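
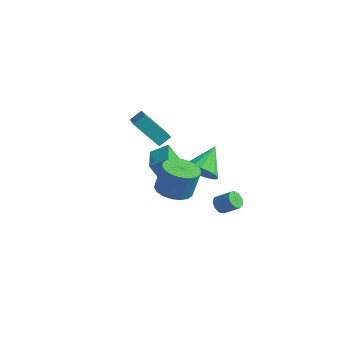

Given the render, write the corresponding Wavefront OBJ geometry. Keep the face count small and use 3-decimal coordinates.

v 1.742 -1.412 0.032
v 2.308 -2.244 0.11
v 2.564 -1.921 1.687
v 1.998 -1.088 1.608
v 2.608 -1.93 -0.003
v 2.864 -1.607 1.574
v 2.737 -1.513 -0.11
v 2.993 -1.189 1.467
v 2.668 -1.075 -0.188
v 2.925 -0.752 1.389
v 2.417 -0.705 -0.223
v 2.673 -0.381 1.354
v 2.031 -0.474 -0.208
v 2.288 -0.151 1.369
v 1.588 -0.429 -0.145
v 1.845 -0.106 1.432
v 1.176 -0.579 -0.047
v 1.432 -0.256 1.53
v 0.876 -0.893 0.066
v 1.132 -0.57 1.643
v 0.747 -1.311 0.173
v 1.003 -0.987 1.75
v 0.815 -1.748 0.251
v 1.072 -1.425 1.828
v 1.067 -2.119 0.286
v 1.323 -1.795 1.863
v 1.452 -2.349 0.271
v 1.709 -2.026 1.848
v 1.895 -2.394 0.208
v 2.152 -2.071 1.785
v 1.364 1.253 -0.377
v 2.101 0.962 0.217
v 1.136 2.747 0.637
v 2.31 1.202 -0.088
v 2.332 1.451 -0.45
v 2.162 1.661 -0.798
v 1.834 1.791 -1.063
v 1.413 1.813 -1.192
v 0.983 1.725 -1.159
v 0.628 1.544 -0.971
v 0.419 1.305 -0.666
v 0.397 1.055 -0.304
v 0.567 0.845 0.044
v 0.895 0.716 0.309
v 1.315 0.693 0.438
v 1.746 0.781 0.405
v 1.348 2.96 -4.086
v 1.732 2.821 -4.498
v 2.556 3.101 -3.826
v 2.172 3.24 -3.414
v 1.629 3.202 -4.532
v 2.453 3.483 -3.859
v 1.395 3.471 -4.357
v 2.219 3.751 -3.684
v 1.139 3.5 -4.055
v 1.963 3.78 -3.383
v 0.981 3.276 -3.768
v 1.805 3.557 -3.096
v 0.994 2.905 -3.63
v 1.818 3.185 -2.957
v 1.173 2.559 -3.705
v 1.997 2.839 -3.033
v 1.434 2.401 -3.959
v 2.258 2.681 -3.286
v 1.655 2.504 -4.272
v 2.479 2.784 -3.599
v -0.803 0.247 1.598
v -2.099 -0.221 2.935
v -0.543 0.857 2.064
v -1.84 0.389 3.4
v 0.28 -0.749 2.3
v -1.017 -1.217 3.636
v 0.539 -0.139 2.765
v -0.757 -0.607 4.102
v -0.8 0.884 -2.194
v -1.473 0.544 -0.897
v -1.928 2.296 -2.41
v -2.601 1.956 -1.113
v -0.079 1.544 -1.647
v -0.752 1.204 -0.35
v -1.207 2.956 -1.863
v -1.88 2.616 -0.566
f 2 1 5
f 2 5 3
f 3 5 6
f 3 6 4
f 5 1 7
f 5 7 6
f 6 7 8
f 6 8 4
f 7 1 9
f 7 9 8
f 8 9 10
f 8 10 4
f 9 1 11
f 9 11 10
f 10 11 12
f 10 12 4
f 11 1 13
f 11 13 12
f 12 13 14
f 12 14 4
f 13 1 15
f 13 15 14
f 14 15 16
f 14 16 4
f 15 1 17
f 15 17 16
f 16 17 18
f 16 18 4
f 17 1 19
f 17 19 18
f 18 19 20
f 18 20 4
f 19 1 21
f 19 21 20
f 20 21 22
f 20 22 4
f 21 1 23
f 21 23 22
f 22 23 24
f 22 24 4
f 23 1 25
f 23 25 24
f 24 25 26
f 24 26 4
f 25 1 27
f 25 27 26
f 26 27 28
f 26 28 4
f 27 1 29
f 27 29 28
f 28 29 30
f 28 30 4
f 29 1 2
f 29 2 30
f 30 2 3
f 30 3 4
f 32 31 34
f 32 34 33
f 34 31 35
f 34 35 33
f 35 31 36
f 35 36 33
f 36 31 37
f 36 37 33
f 37 31 38
f 37 38 33
f 38 31 39
f 38 39 33
f 39 31 40
f 39 40 33
f 40 31 41
f 40 41 33
f 41 31 42
f 41 42 33
f 42 31 43
f 42 43 33
f 43 31 44
f 43 44 33
f 44 31 45
f 44 45 33
f 45 31 46
f 45 46 33
f 46 31 32
f 46 32 33
f 48 47 51
f 48 51 49
f 49 51 52
f 49 52 50
f 51 47 53
f 51 53 52
f 52 53 54
f 52 54 50
f 53 47 55
f 53 55 54
f 54 55 56
f 54 56 50
f 55 47 57
f 55 57 56
f 56 57 58
f 56 58 50
f 57 47 59
f 57 59 58
f 58 59 60
f 58 60 50
f 59 47 61
f 59 61 60
f 60 61 62
f 60 62 50
f 61 47 63
f 61 63 62
f 62 63 64
f 62 64 50
f 63 47 65
f 63 65 64
f 64 65 66
f 64 66 50
f 65 47 48
f 65 48 66
f 66 48 49
f 66 49 50
f 68 70 67
f 71 68 67
f 67 70 69
f 69 71 67
f 68 74 70
f 72 68 71
f 72 74 68
f 70 74 69
f 73 71 69
f 69 74 73
f 73 72 71
f 74 72 73
f 76 78 75
f 79 76 75
f 75 78 77
f 77 79 75
f 76 82 78
f 80 76 79
f 80 82 76
f 78 82 77
f 81 79 77
f 77 82 81
f 81 80 79
f 82 80 81



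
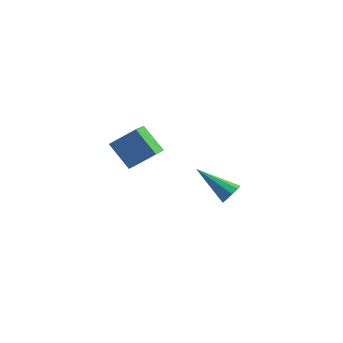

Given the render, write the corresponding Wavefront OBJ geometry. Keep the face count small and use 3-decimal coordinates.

v -3.551 1.603 -2.034
v -4.722 1.948 -0.924
v -3.846 3.038 -2.792
v -5.018 3.383 -1.682
v -2.522 2.277 -1.158
v -3.694 2.622 -0.048
v -2.818 3.712 -1.916
v -3.989 4.057 -0.806
v 2.175 0.029 -0.866
v 2.442 0.371 -0.467
v 0.465 0.111 0.206
v 2.273 0.599 -0.753
v 2.059 0.561 -1.093
v 1.898 0.273 -1.326
v 1.867 -0.129 -1.344
v 1.98 -0.457 -1.139
v 2.185 -0.558 -0.806
v 2.384 -0.385 -0.501
v 2.486 -0.018 -0.367
f 2 4 1
f 5 2 1
f 1 4 3
f 3 5 1
f 2 8 4
f 6 2 5
f 6 8 2
f 4 8 3
f 7 5 3
f 3 8 7
f 7 6 5
f 8 6 7
f 10 9 12
f 10 12 11
f 12 9 13
f 12 13 11
f 13 9 14
f 13 14 11
f 14 9 15
f 14 15 11
f 15 9 16
f 15 16 11
f 16 9 17
f 16 17 11
f 17 9 18
f 17 18 11
f 18 9 19
f 18 19 11
f 19 9 10
f 19 10 11



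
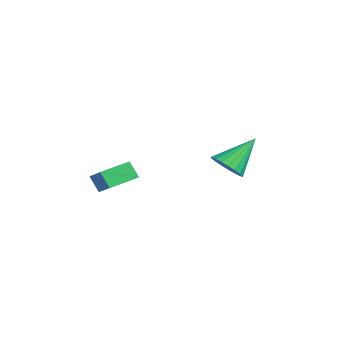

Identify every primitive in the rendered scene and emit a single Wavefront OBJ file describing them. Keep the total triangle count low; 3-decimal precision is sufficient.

v -2.641 1.34 -1.898
v -1.845 1.136 -1.484
v -3.019 2.82 -0.442
v -1.739 1.407 -1.732
v -1.788 1.666 -2.008
v -1.985 1.87 -2.266
v -2.295 1.981 -2.46
v -2.665 1.982 -2.557
v -3.031 1.871 -2.539
v -3.33 1.669 -2.411
v -3.509 1.41 -2.194
v -3.538 1.139 -1.926
v -3.412 0.902 -1.653
v -3.153 0.742 -1.422
v -2.805 0.684 -1.274
v -2.429 0.74 -1.233
v -2.089 0.9 -1.307
v -3.944 -4.662 -2.266
v -2.587 -4.52 -1.45
v -4.291 -3.24 -1.937
v -2.933 -3.098 -1.121
v -3.487 -4.362 -3.079
v -2.129 -4.22 -2.263
v -3.833 -2.94 -2.75
v -2.476 -2.798 -1.934
f 2 1 4
f 2 4 3
f 4 1 5
f 4 5 3
f 5 1 6
f 5 6 3
f 6 1 7
f 6 7 3
f 7 1 8
f 7 8 3
f 8 1 9
f 8 9 3
f 9 1 10
f 9 10 3
f 10 1 11
f 10 11 3
f 11 1 12
f 11 12 3
f 12 1 13
f 12 13 3
f 13 1 14
f 13 14 3
f 14 1 15
f 14 15 3
f 15 1 16
f 15 16 3
f 16 1 17
f 16 17 3
f 17 1 2
f 17 2 3
f 19 21 18
f 22 19 18
f 18 21 20
f 20 22 18
f 19 25 21
f 23 19 22
f 23 25 19
f 21 25 20
f 24 22 20
f 20 25 24
f 24 23 22
f 25 23 24



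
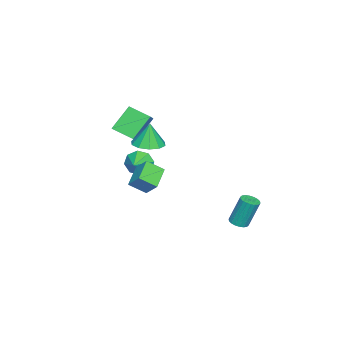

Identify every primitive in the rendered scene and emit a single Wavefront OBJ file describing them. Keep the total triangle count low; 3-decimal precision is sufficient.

v 0.644 2.77 -3.879
v 0.964 2.347 -3.7
v 0.756 2.907 -2.002
v 0.436 3.33 -2.181
v 1.13 2.529 -3.74
v 0.922 3.089 -2.042
v 1.199 2.758 -3.807
v 0.991 3.319 -2.109
v 1.159 2.99 -3.889
v 0.951 3.551 -2.191
v 1.016 3.179 -3.968
v 0.808 3.739 -2.27
v 0.8 3.286 -4.03
v 0.592 3.846 -2.332
v 0.553 3.291 -4.062
v 0.345 3.851 -2.364
v 0.324 3.193 -4.058
v 0.116 3.753 -2.36
v 0.158 3.011 -4.018
v -0.05 3.571 -2.32
v 0.089 2.781 -3.951
v -0.119 3.342 -2.253
v 0.129 2.549 -3.869
v -0.079 3.11 -2.171
v 0.272 2.361 -3.79
v 0.064 2.921 -2.092
v 0.488 2.254 -3.728
v 0.28 2.814 -2.03
v 0.735 2.249 -3.696
v 0.527 2.809 -1.998
v 3.237 -1.272 2.547
v 3.843 -1.934 2.618
v 3.143 -1.208 3.953
v 4.117 -1.45 2.614
v 4.054 -0.898 2.585
v 3.68 -0.489 2.541
v 3.136 -0.379 2.499
v 2.631 -0.611 2.476
v 2.357 -1.095 2.48
v 2.419 -1.647 2.51
v 2.794 -2.056 2.554
v 3.338 -2.165 2.595
v -2.057 -3.109 1.579
v -2.031 -4.32 2.152
v -0.361 -2.595 2.591
v -0.336 -3.806 3.164
v -1.084 -3.714 0.256
v -1.059 -4.925 0.829
v 0.611 -3.2 1.268
v 0.637 -4.411 1.841
v 2.876 -1.121 0.024
v 3.243 -1.964 0.663
v 3.2 -0.399 0.788
v 3.567 -1.242 1.428
v 4.133 -1.038 -0.588
v 4.5 -1.881 0.052
v 4.457 -0.316 0.177
v 4.824 -1.159 0.816
v -2.133 -3.99 -2.078
v -1.845 -4.436 -2.754
v -0.987 -3.85 -1.682
v -1.882 -3.79 -2.875
v -2.066 -3.261 -2.529
v -2.289 -3.16 -1.918
v -2.421 -3.545 -1.401
v -2.384 -4.19 -1.28
v -2.199 -4.719 -1.626
v -1.976 -4.821 -2.237
f 2 1 5
f 2 5 3
f 3 5 6
f 3 6 4
f 5 1 7
f 5 7 6
f 6 7 8
f 6 8 4
f 7 1 9
f 7 9 8
f 8 9 10
f 8 10 4
f 9 1 11
f 9 11 10
f 10 11 12
f 10 12 4
f 11 1 13
f 11 13 12
f 12 13 14
f 12 14 4
f 13 1 15
f 13 15 14
f 14 15 16
f 14 16 4
f 15 1 17
f 15 17 16
f 16 17 18
f 16 18 4
f 17 1 19
f 17 19 18
f 18 19 20
f 18 20 4
f 19 1 21
f 19 21 20
f 20 21 22
f 20 22 4
f 21 1 23
f 21 23 22
f 22 23 24
f 22 24 4
f 23 1 25
f 23 25 24
f 24 25 26
f 24 26 4
f 25 1 27
f 25 27 26
f 26 27 28
f 26 28 4
f 27 1 29
f 27 29 28
f 28 29 30
f 28 30 4
f 29 1 2
f 29 2 30
f 30 2 3
f 30 3 4
f 32 31 34
f 32 34 33
f 34 31 35
f 34 35 33
f 35 31 36
f 35 36 33
f 36 31 37
f 36 37 33
f 37 31 38
f 37 38 33
f 38 31 39
f 38 39 33
f 39 31 40
f 39 40 33
f 40 31 41
f 40 41 33
f 41 31 42
f 41 42 33
f 42 31 32
f 42 32 33
f 44 46 43
f 47 44 43
f 43 46 45
f 45 47 43
f 44 50 46
f 48 44 47
f 48 50 44
f 46 50 45
f 49 47 45
f 45 50 49
f 49 48 47
f 50 48 49
f 52 54 51
f 55 52 51
f 51 54 53
f 53 55 51
f 52 58 54
f 56 52 55
f 56 58 52
f 54 58 53
f 57 55 53
f 53 58 57
f 57 56 55
f 58 56 57
f 60 59 62
f 60 62 61
f 62 59 63
f 62 63 61
f 63 59 64
f 63 64 61
f 64 59 65
f 64 65 61
f 65 59 66
f 65 66 61
f 66 59 67
f 66 67 61
f 67 59 68
f 67 68 61
f 68 59 60
f 68 60 61



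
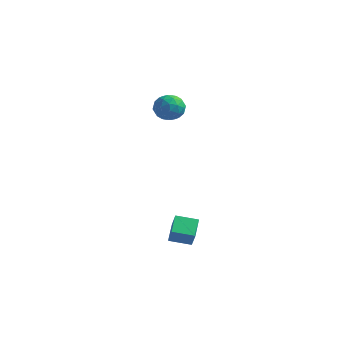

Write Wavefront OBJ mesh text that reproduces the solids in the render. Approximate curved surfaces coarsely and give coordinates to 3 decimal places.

v 1.793 -4.046 -4.389
v 1.366 -3.037 -3.787
v 2.827 -3.453 -4.649
v 2.4 -2.445 -4.046
v 2.24 -4.415 -3.454
v 1.813 -3.407 -2.851
v 3.274 -3.823 -3.713
v 2.847 -2.814 -3.111
v -3.454 4.093 0.53
v -2.749 4.358 1.121
v -3.411 2.662 1.119
v -2.706 2.927 1.71
v -3.59 3.271 1.835
v -3.617 4.156 1.471
v -2.543 2.864 0.769
v -2.57 3.749 0.405
v -2.187 3.598 1.269
v -2.834 3.85 1.927
v -3.326 3.17 0.313
v -3.973 3.422 0.971
v -3.105 4.351 0.774
v -3.055 2.669 1.466
v -3.574 2.871 1.539
v -3.16 3.027 1.887
v -3.615 4.233 0.979
v -3.201 4.388 1.327
v -3.695 3.749 1.746
v -2.959 2.632 0.913
v -2.545 2.787 1.261
v -3 3.993 0.353
v -2.586 4.149 0.701
v -2.465 3.271 0.494
v -2.36 4.06 1.208
v -2.335 3.219 1.554
v -2.239 3.182 1.001
v -2.255 3.702 0.788
v -2.741 4.208 1.595
v -2.716 3.367 1.941
v -3.235 3.569 2.015
v -3.251 4.089 1.801
v -2.41 3.761 1.682
v -3.444 3.653 0.299
v -3.419 2.812 0.645
v -2.909 2.931 0.439
v -2.925 3.451 0.225
v -3.825 3.801 0.686
v -3.8 2.96 1.032
v -3.905 3.318 1.452
v -3.921 3.838 1.239
v -3.75 3.259 0.558
f 2 4 1
f 5 2 1
f 1 4 3
f 3 5 1
f 2 8 4
f 6 2 5
f 6 8 2
f 4 8 3
f 7 5 3
f 3 8 7
f 7 6 5
f 8 6 7
f 9 46 25
f 46 20 49
f 25 49 14
f 46 49 25
f 9 25 21
f 25 14 26
f 21 26 10
f 25 26 21
f 9 21 30
f 21 10 31
f 30 31 16
f 21 31 30
f 9 30 42
f 30 16 45
f 42 45 19
f 30 45 42
f 9 42 46
f 42 19 50
f 46 50 20
f 42 50 46
f 10 26 37
f 26 14 40
f 37 40 18
f 26 40 37
f 14 49 27
f 49 20 48
f 27 48 13
f 49 48 27
f 20 50 47
f 50 19 43
f 47 43 11
f 50 43 47
f 19 45 44
f 45 16 32
f 44 32 15
f 45 32 44
f 16 31 36
f 31 10 33
f 36 33 17
f 31 33 36
f 12 38 24
f 38 18 39
f 24 39 13
f 38 39 24
f 12 24 22
f 24 13 23
f 22 23 11
f 24 23 22
f 12 22 29
f 22 11 28
f 29 28 15
f 22 28 29
f 12 29 34
f 29 15 35
f 34 35 17
f 29 35 34
f 12 34 38
f 34 17 41
f 38 41 18
f 34 41 38
f 13 39 27
f 39 18 40
f 27 40 14
f 39 40 27
f 11 23 47
f 23 13 48
f 47 48 20
f 23 48 47
f 15 28 44
f 28 11 43
f 44 43 19
f 28 43 44
f 17 35 36
f 35 15 32
f 36 32 16
f 35 32 36
f 18 41 37
f 41 17 33
f 37 33 10
f 41 33 37



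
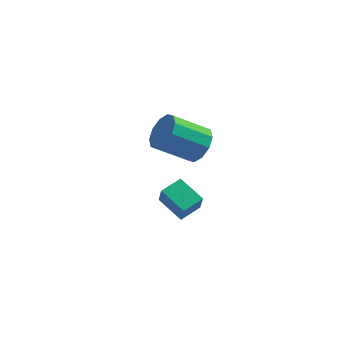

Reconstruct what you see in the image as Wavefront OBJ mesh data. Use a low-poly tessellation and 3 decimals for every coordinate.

v 2.74 2.02 -1.023
v 3.278 1.854 -0.347
v 1.878 1.413 0.659
v 1.34 1.58 -0.017
v 3.133 2.377 -0.321
v 1.732 1.937 0.685
v 2.837 2.764 -0.563
v 1.437 2.324 0.443
v 2.504 2.867 -0.981
v 1.104 2.427 0.026
v 2.262 2.646 -1.415
v 0.861 2.206 -0.408
v 2.202 2.187 -1.699
v 0.802 1.746 -0.693
v 2.348 1.663 -1.725
v 0.947 1.223 -0.719
v 2.643 1.276 -1.483
v 1.243 0.836 -0.477
v 2.976 1.173 -1.066
v 1.576 0.733 -0.059
v 3.219 1.394 -0.632
v 1.818 0.954 0.375
v 2.819 -3.139 -1.158
v 2.971 -3.501 -0.315
v 1.884 -2.465 -0.7
v 2.036 -2.827 0.143
v 3.424 -2.433 -0.963
v 3.576 -2.795 -0.12
v 2.489 -1.759 -0.505
v 2.641 -2.121 0.338
f 2 1 5
f 2 5 3
f 3 5 6
f 3 6 4
f 5 1 7
f 5 7 6
f 6 7 8
f 6 8 4
f 7 1 9
f 7 9 8
f 8 9 10
f 8 10 4
f 9 1 11
f 9 11 10
f 10 11 12
f 10 12 4
f 11 1 13
f 11 13 12
f 12 13 14
f 12 14 4
f 13 1 15
f 13 15 14
f 14 15 16
f 14 16 4
f 15 1 17
f 15 17 16
f 16 17 18
f 16 18 4
f 17 1 19
f 17 19 18
f 18 19 20
f 18 20 4
f 19 1 21
f 19 21 20
f 20 21 22
f 20 22 4
f 21 1 2
f 21 2 22
f 22 2 3
f 22 3 4
f 24 26 23
f 27 24 23
f 23 26 25
f 25 27 23
f 24 30 26
f 28 24 27
f 28 30 24
f 26 30 25
f 29 27 25
f 25 30 29
f 29 28 27
f 30 28 29



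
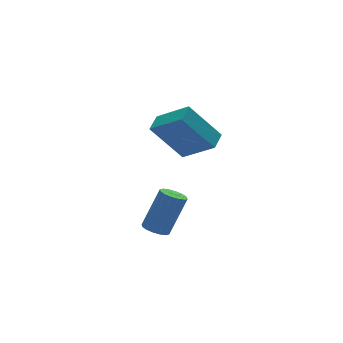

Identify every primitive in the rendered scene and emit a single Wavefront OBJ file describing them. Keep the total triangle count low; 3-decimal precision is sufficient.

v 2.141 -0.019 0.782
v 0.993 0.606 2.426
v 1.406 1.237 -0.208
v 0.259 1.862 1.436
v 2.801 0.558 1.024
v 1.654 1.183 2.668
v 2.067 1.814 0.034
v 0.919 2.439 1.678
v -0.092 0.802 -3.744
v 0.273 1.233 -3.947
v 1.156 1.309 -2.199
v 0.792 0.878 -1.996
v 0.028 1.384 -3.83
v 0.911 1.46 -2.082
v -0.249 1.379 -3.689
v 0.634 1.454 -1.941
v -0.484 1.219 -3.564
v 0.399 1.294 -1.816
v -0.614 0.947 -3.486
v 0.27 1.023 -1.738
v -0.604 0.637 -3.478
v 0.28 0.713 -1.73
v -0.456 0.371 -3.541
v 0.427 0.447 -1.793
v -0.211 0.22 -3.658
v 0.672 0.296 -1.91
v 0.066 0.226 -3.799
v 0.949 0.301 -2.051
v 0.301 0.386 -3.924
v 1.184 0.461 -2.176
v 0.43 0.657 -4.002
v 1.314 0.733 -2.254
v 0.42 0.967 -4.01
v 1.304 1.043 -2.262
f 2 4 1
f 5 2 1
f 1 4 3
f 3 5 1
f 2 8 4
f 6 2 5
f 6 8 2
f 4 8 3
f 7 5 3
f 3 8 7
f 7 6 5
f 8 6 7
f 10 9 13
f 10 13 11
f 11 13 14
f 11 14 12
f 13 9 15
f 13 15 14
f 14 15 16
f 14 16 12
f 15 9 17
f 15 17 16
f 16 17 18
f 16 18 12
f 17 9 19
f 17 19 18
f 18 19 20
f 18 20 12
f 19 9 21
f 19 21 20
f 20 21 22
f 20 22 12
f 21 9 23
f 21 23 22
f 22 23 24
f 22 24 12
f 23 9 25
f 23 25 24
f 24 25 26
f 24 26 12
f 25 9 27
f 25 27 26
f 26 27 28
f 26 28 12
f 27 9 29
f 27 29 28
f 28 29 30
f 28 30 12
f 29 9 31
f 29 31 30
f 30 31 32
f 30 32 12
f 31 9 33
f 31 33 32
f 32 33 34
f 32 34 12
f 33 9 10
f 33 10 34
f 34 10 11
f 34 11 12



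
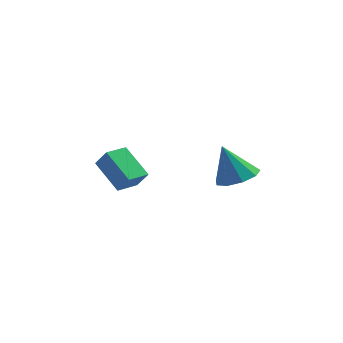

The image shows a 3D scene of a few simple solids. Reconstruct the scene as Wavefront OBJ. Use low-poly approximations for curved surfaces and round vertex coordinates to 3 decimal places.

v -2.734 -0.052 1.988
v -2.149 -0.319 2.868
v -3.973 0.843 3.083
v -3.388 0.575 3.963
v -2.112 0.945 1.877
v -1.527 0.677 2.757
v -3.351 1.839 2.972
v -2.766 1.572 3.852
v 2.382 0.936 2.963
v 3.26 0.508 3.346
v 1.658 1.024 4.717
v 3.321 1.223 3.335
v 2.942 1.805 3.15
v 2.301 1.98 2.877
v 1.698 1.667 2.644
v 1.415 1.012 2.56
v 1.584 0.322 2.665
v 2.127 -0.081 2.908
v 2.789 -0.007 3.178
f 2 4 1
f 5 2 1
f 1 4 3
f 3 5 1
f 2 8 4
f 6 2 5
f 6 8 2
f 4 8 3
f 7 5 3
f 3 8 7
f 7 6 5
f 8 6 7
f 10 9 12
f 10 12 11
f 12 9 13
f 12 13 11
f 13 9 14
f 13 14 11
f 14 9 15
f 14 15 11
f 15 9 16
f 15 16 11
f 16 9 17
f 16 17 11
f 17 9 18
f 17 18 11
f 18 9 19
f 18 19 11
f 19 9 10
f 19 10 11



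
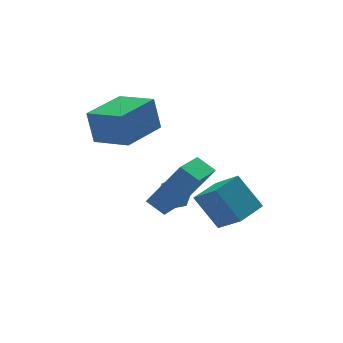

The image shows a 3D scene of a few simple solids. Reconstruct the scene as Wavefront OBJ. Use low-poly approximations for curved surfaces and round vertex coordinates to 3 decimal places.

v 0.607 -2.552 0.468
v 0.932 -3.557 1.276
v 1.75 -2.048 0.634
v 2.075 -3.054 1.442
v 1.145 -3.366 -0.762
v 1.47 -4.372 0.046
v 2.288 -2.863 -0.596
v 2.613 -3.868 0.212
v -1.393 -1.609 3.101
v -1.556 -1.393 4.434
v -2.077 -0.284 2.804
v -2.24 -0.069 4.137
v 0.28 -0.731 3.163
v 0.117 -0.516 4.496
v -0.404 0.593 2.866
v -0.567 0.809 4.199
v -0.403 -1.697 0.232
v -0.049 -1.454 0.803
v 0.309 -2.606 0.177
v 0.663 -2.363 0.748
v -0.004 -2.609 0.82
v -0.444 -2.047 0.854
v 0.704 -2.013 0.126
v 0.264 -1.451 0.16
v 0.636 -1.649 0.738
v 0.198 -2.018 1.167
v 0.062 -2.042 -0.187
v -0.376 -2.411 0.242
v -0.444 -4.944 2.833
v -0.824 -4.347 3.268
v -1.365 -4.257 1.087
v -1.745 -3.661 1.521
v 0.645 -4.079 2.599
v 0.265 -3.483 3.033
v -0.276 -3.393 0.852
v -0.656 -2.796 1.287
f 2 4 1
f 5 2 1
f 1 4 3
f 3 5 1
f 2 8 4
f 6 2 5
f 6 8 2
f 4 8 3
f 7 5 3
f 3 8 7
f 7 6 5
f 8 6 7
f 10 12 9
f 13 10 9
f 9 12 11
f 11 13 9
f 10 16 12
f 14 10 13
f 14 16 10
f 12 16 11
f 15 13 11
f 11 16 15
f 15 14 13
f 16 14 15
f 17 28 22
f 17 22 18
f 17 18 24
f 17 24 27
f 17 27 28
f 18 22 26
f 22 28 21
f 28 27 19
f 27 24 23
f 24 18 25
f 20 26 21
f 20 21 19
f 20 19 23
f 20 23 25
f 20 25 26
f 21 26 22
f 19 21 28
f 23 19 27
f 25 23 24
f 26 25 18
f 30 32 29
f 33 30 29
f 29 32 31
f 31 33 29
f 30 36 32
f 34 30 33
f 34 36 30
f 32 36 31
f 35 33 31
f 31 36 35
f 35 34 33
f 36 34 35



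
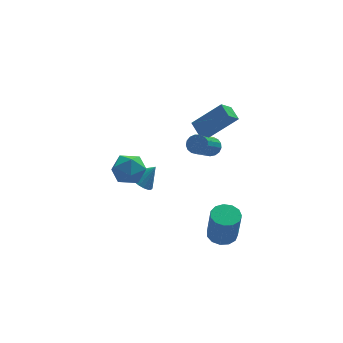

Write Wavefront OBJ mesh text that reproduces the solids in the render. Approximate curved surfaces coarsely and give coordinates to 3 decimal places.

v 4.397 0.651 3.516
v 4.198 1.522 3.894
v 2.807 0.918 2.064
v 2.608 1.789 2.441
v 5.072 1.091 2.859
v 4.873 1.962 3.236
v 3.482 1.358 1.406
v 3.283 2.229 1.784
v 4.335 4.311 -1.647
v 4.894 4.129 -1.325
v 3.824 2.987 -0.112
v 3.265 3.169 -0.433
v 4.795 4.39 -1.166
v 3.726 3.247 0.047
v 4.592 4.632 -1.118
v 3.522 3.49 0.095
v 4.329 4.802 -1.19
v 3.26 3.659 0.023
v 4.067 4.858 -1.367
v 2.998 3.716 -0.154
v 3.867 4.79 -1.608
v 2.798 3.647 -0.395
v 3.774 4.612 -1.858
v 2.705 3.469 -0.645
v 3.809 4.365 -2.059
v 2.74 3.222 -0.846
v 3.965 4.105 -2.166
v 2.896 2.963 -0.953
v 4.205 3.893 -2.154
v 3.136 2.751 -0.941
v 4.475 3.777 -2.026
v 3.406 2.635 -0.813
v 4.713 3.783 -1.811
v 3.644 2.641 -0.597
v 4.864 3.91 -1.558
v 3.795 2.768 -0.345
v 3.214 -2.818 -3.405
v 3.799 -3.396 -3.576
v 3.831 -3.98 -1.507
v 3.246 -3.402 -1.335
v 4.032 -2.998 -3.468
v 4.064 -3.582 -1.399
v 4.006 -2.544 -3.339
v 4.037 -3.127 -1.27
v 3.728 -2.176 -3.231
v 3.759 -2.76 -1.162
v 3.287 -2.012 -3.178
v 3.318 -2.596 -1.109
v 2.823 -2.105 -3.197
v 2.854 -2.688 -1.128
v 2.483 -2.423 -3.282
v 2.514 -3.007 -1.213
v 2.376 -2.867 -3.406
v 2.407 -3.451 -1.337
v 2.535 -3.296 -3.529
v 2.566 -3.879 -1.46
v 2.909 -3.573 -3.613
v 2.941 -4.156 -1.544
v 3.381 -3.61 -3.63
v 3.412 -4.194 -1.561
v 0.066 3.413 -3.155
v 0.736 3.404 -3.756
v 0.954 3.427 -2.165
v 0.685 3.749 -3.715
v 0.54 4.043 -3.589
v 0.323 4.241 -3.397
v 0.066 4.313 -3.168
v -0.19 4.248 -2.937
v -0.408 4.056 -2.739
v -0.553 3.766 -2.605
v -0.604 3.422 -2.554
v -0.553 3.077 -2.595
v -0.408 2.783 -2.721
v -0.191 2.585 -2.913
v 0.066 2.513 -3.142
v 0.322 2.578 -3.373
v 0.54 2.771 -3.571
v 0.685 3.061 -3.705
v -2.242 -0.262 0.94
v -1.294 0.217 0.955
v -1.506 -1.737 1.425
v -0.558 -1.258 1.44
v -1.292 -1.005 2.164
v -1.747 -0.093 1.864
v -1.053 -1.427 0.516
v -1.508 -0.515 0.216
v -0.559 -0.504 0.693
v -0.707 -0.243 1.711
v -2.093 -1.277 0.669
v -2.241 -1.016 1.687
f 2 4 1
f 5 2 1
f 1 4 3
f 3 5 1
f 2 8 4
f 6 2 5
f 6 8 2
f 4 8 3
f 7 5 3
f 3 8 7
f 7 6 5
f 8 6 7
f 10 9 13
f 10 13 11
f 11 13 14
f 11 14 12
f 13 9 15
f 13 15 14
f 14 15 16
f 14 16 12
f 15 9 17
f 15 17 16
f 16 17 18
f 16 18 12
f 17 9 19
f 17 19 18
f 18 19 20
f 18 20 12
f 19 9 21
f 19 21 20
f 20 21 22
f 20 22 12
f 21 9 23
f 21 23 22
f 22 23 24
f 22 24 12
f 23 9 25
f 23 25 24
f 24 25 26
f 24 26 12
f 25 9 27
f 25 27 26
f 26 27 28
f 26 28 12
f 27 9 29
f 27 29 28
f 28 29 30
f 28 30 12
f 29 9 31
f 29 31 30
f 30 31 32
f 30 32 12
f 31 9 33
f 31 33 32
f 32 33 34
f 32 34 12
f 33 9 35
f 33 35 34
f 34 35 36
f 34 36 12
f 35 9 10
f 35 10 36
f 36 10 11
f 36 11 12
f 38 37 41
f 38 41 39
f 39 41 42
f 39 42 40
f 41 37 43
f 41 43 42
f 42 43 44
f 42 44 40
f 43 37 45
f 43 45 44
f 44 45 46
f 44 46 40
f 45 37 47
f 45 47 46
f 46 47 48
f 46 48 40
f 47 37 49
f 47 49 48
f 48 49 50
f 48 50 40
f 49 37 51
f 49 51 50
f 50 51 52
f 50 52 40
f 51 37 53
f 51 53 52
f 52 53 54
f 52 54 40
f 53 37 55
f 53 55 54
f 54 55 56
f 54 56 40
f 55 37 57
f 55 57 56
f 56 57 58
f 56 58 40
f 57 37 59
f 57 59 58
f 58 59 60
f 58 60 40
f 59 37 38
f 59 38 60
f 60 38 39
f 60 39 40
f 62 61 64
f 62 64 63
f 64 61 65
f 64 65 63
f 65 61 66
f 65 66 63
f 66 61 67
f 66 67 63
f 67 61 68
f 67 68 63
f 68 61 69
f 68 69 63
f 69 61 70
f 69 70 63
f 70 61 71
f 70 71 63
f 71 61 72
f 71 72 63
f 72 61 73
f 72 73 63
f 73 61 74
f 73 74 63
f 74 61 75
f 74 75 63
f 75 61 76
f 75 76 63
f 76 61 77
f 76 77 63
f 77 61 78
f 77 78 63
f 78 61 62
f 78 62 63
f 79 90 84
f 79 84 80
f 79 80 86
f 79 86 89
f 79 89 90
f 80 84 88
f 84 90 83
f 90 89 81
f 89 86 85
f 86 80 87
f 82 88 83
f 82 83 81
f 82 81 85
f 82 85 87
f 82 87 88
f 83 88 84
f 81 83 90
f 85 81 89
f 87 85 86
f 88 87 80



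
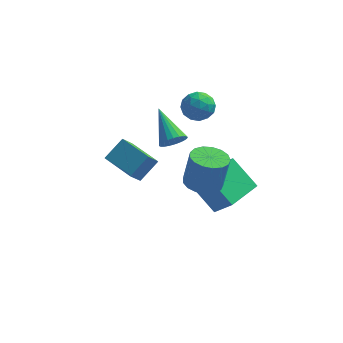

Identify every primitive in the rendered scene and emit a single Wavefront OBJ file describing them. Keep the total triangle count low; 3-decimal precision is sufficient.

v 2.18 2.254 1.788
v 2.836 1.675 1.91
v 1.224 1.205 1.95
v 1.88 0.626 2.072
v 1.715 1.242 2.683
v 2.306 1.891 2.583
v 1.754 0.989 1.277
v 2.345 1.638 1.177
v 2.573 0.894 1.595
v 2.549 1.05 2.463
v 1.511 1.83 1.397
v 1.487 1.986 2.265
v 2.592 2.057 1.835
v 1.468 0.823 2.025
v 1.371 1.185 2.384
v 1.757 0.845 2.456
v 2.281 2.184 2.23
v 2.666 1.843 2.302
v 2.007 1.589 2.756
v 1.394 1.037 1.558
v 1.779 0.696 1.63
v 2.303 2.035 1.404
v 2.689 1.695 1.476
v 2.053 1.291 1.104
v 2.823 1.257 1.721
v 2.261 0.64 1.817
v 2.187 0.854 1.349
v 2.534 1.235 1.29
v 2.809 1.349 2.232
v 2.247 0.732 2.327
v 2.15 1.095 2.686
v 2.497 1.476 2.627
v 2.654 0.89 2.046
v 1.813 2.148 1.533
v 1.251 1.531 1.628
v 1.563 1.404 1.233
v 1.91 1.785 1.174
v 1.799 2.24 2.043
v 1.237 1.623 2.139
v 1.526 1.645 2.57
v 1.873 2.026 2.511
v 1.406 1.99 1.814
v -0.543 0.154 -3.007
v -0.886 -0.521 -2.115
v -2.017 1.213 -2.772
v -2.359 0.539 -1.879
v 0.179 0.961 -2.121
v -0.163 0.287 -1.228
v -1.294 2.021 -1.885
v -1.637 1.346 -0.993
v 1.706 1.165 -3.848
v 2.639 0.631 -2.636
v 2.68 2.934 -3.818
v 3.613 2.4 -2.606
v 3.027 0.46 -5.174
v 3.96 -0.074 -3.962
v 4.001 2.229 -5.144
v 4.934 1.695 -3.932
v 0.769 1.851 -1.261
v 1.291 2.341 -1.449
v -0.229 3.349 -0.139
v 1.086 2.375 -1.677
v 0.827 2.318 -1.832
v 0.557 2.181 -1.889
v 0.324 1.986 -1.837
v 0.168 1.769 -1.685
v 0.116 1.566 -1.46
v 0.177 1.412 -1.2
v 0.34 1.334 -0.951
v 0.577 1.345 -0.756
v 0.847 1.445 -0.648
v 1.104 1.614 -0.645
v 1.303 1.824 -0.749
v 1.41 2.04 -0.942
v 1.405 2.222 -1.19
v 3.017 -3.134 0.381
v 3.933 -2.997 0.217
v 4.218 -2.829 1.956
v 3.303 -2.966 2.119
v 3.758 -2.582 0.206
v 4.043 -2.414 1.944
v 3.413 -2.294 0.234
v 3.699 -2.126 1.973
v 2.978 -2.199 0.297
v 3.264 -2.031 2.035
v 2.552 -2.317 0.378
v 2.837 -2.149 2.117
v 2.232 -2.623 0.46
v 2.518 -2.455 2.199
v 2.092 -3.046 0.524
v 2.378 -2.878 2.263
v 2.164 -3.489 0.555
v 2.45 -3.321 2.294
v 2.432 -3.851 0.546
v 2.717 -3.683 2.285
v 2.833 -4.048 0.499
v 3.119 -3.88 2.238
v 3.277 -4.036 0.425
v 3.563 -3.868 2.164
v 3.661 -3.818 0.341
v 3.947 -3.65 2.08
v 3.898 -3.443 0.266
v 4.183 -3.274 2.005
f 1 38 17
f 38 12 41
f 17 41 6
f 38 41 17
f 1 17 13
f 17 6 18
f 13 18 2
f 17 18 13
f 1 13 22
f 13 2 23
f 22 23 8
f 13 23 22
f 1 22 34
f 22 8 37
f 34 37 11
f 22 37 34
f 1 34 38
f 34 11 42
f 38 42 12
f 34 42 38
f 2 18 29
f 18 6 32
f 29 32 10
f 18 32 29
f 6 41 19
f 41 12 40
f 19 40 5
f 41 40 19
f 12 42 39
f 42 11 35
f 39 35 3
f 42 35 39
f 11 37 36
f 37 8 24
f 36 24 7
f 37 24 36
f 8 23 28
f 23 2 25
f 28 25 9
f 23 25 28
f 4 30 16
f 30 10 31
f 16 31 5
f 30 31 16
f 4 16 14
f 16 5 15
f 14 15 3
f 16 15 14
f 4 14 21
f 14 3 20
f 21 20 7
f 14 20 21
f 4 21 26
f 21 7 27
f 26 27 9
f 21 27 26
f 4 26 30
f 26 9 33
f 30 33 10
f 26 33 30
f 5 31 19
f 31 10 32
f 19 32 6
f 31 32 19
f 3 15 39
f 15 5 40
f 39 40 12
f 15 40 39
f 7 20 36
f 20 3 35
f 36 35 11
f 20 35 36
f 9 27 28
f 27 7 24
f 28 24 8
f 27 24 28
f 10 33 29
f 33 9 25
f 29 25 2
f 33 25 29
f 44 46 43
f 47 44 43
f 43 46 45
f 45 47 43
f 44 50 46
f 48 44 47
f 48 50 44
f 46 50 45
f 49 47 45
f 45 50 49
f 49 48 47
f 50 48 49
f 52 54 51
f 55 52 51
f 51 54 53
f 53 55 51
f 52 58 54
f 56 52 55
f 56 58 52
f 54 58 53
f 57 55 53
f 53 58 57
f 57 56 55
f 58 56 57
f 60 59 62
f 60 62 61
f 62 59 63
f 62 63 61
f 63 59 64
f 63 64 61
f 64 59 65
f 64 65 61
f 65 59 66
f 65 66 61
f 66 59 67
f 66 67 61
f 67 59 68
f 67 68 61
f 68 59 69
f 68 69 61
f 69 59 70
f 69 70 61
f 70 59 71
f 70 71 61
f 71 59 72
f 71 72 61
f 72 59 73
f 72 73 61
f 73 59 74
f 73 74 61
f 74 59 75
f 74 75 61
f 75 59 60
f 75 60 61
f 77 76 80
f 77 80 78
f 78 80 81
f 78 81 79
f 80 76 82
f 80 82 81
f 81 82 83
f 81 83 79
f 82 76 84
f 82 84 83
f 83 84 85
f 83 85 79
f 84 76 86
f 84 86 85
f 85 86 87
f 85 87 79
f 86 76 88
f 86 88 87
f 87 88 89
f 87 89 79
f 88 76 90
f 88 90 89
f 89 90 91
f 89 91 79
f 90 76 92
f 90 92 91
f 91 92 93
f 91 93 79
f 92 76 94
f 92 94 93
f 93 94 95
f 93 95 79
f 94 76 96
f 94 96 95
f 95 96 97
f 95 97 79
f 96 76 98
f 96 98 97
f 97 98 99
f 97 99 79
f 98 76 100
f 98 100 99
f 99 100 101
f 99 101 79
f 100 76 102
f 100 102 101
f 101 102 103
f 101 103 79
f 102 76 77
f 102 77 103
f 103 77 78
f 103 78 79



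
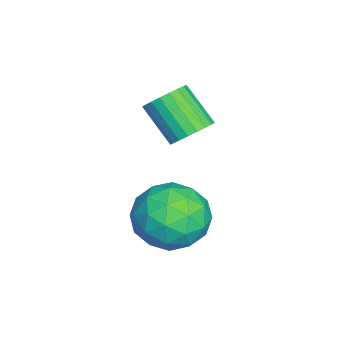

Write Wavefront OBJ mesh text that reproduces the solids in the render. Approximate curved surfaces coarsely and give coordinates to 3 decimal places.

v -0.3 3.453 -1.977
v 0.319 3.42 -0.952
v -1.699 2.38 -1.168
v -1.08 2.347 -0.143
v -1.57 3.376 -0.513
v -0.706 4.039 -1.013
v -0.674 1.761 -1.107
v 0.19 2.424 -1.607
v 0.088 2.374 -0.414
v -0.466 3.372 -0.047
v -0.914 2.428 -2.073
v -1.468 3.426 -1.706
v 0.132 3.531 -1.536
v -1.512 2.269 -0.584
v -1.8 2.874 -0.802
v -1.436 2.854 -0.199
v -0.47 3.895 -1.572
v -0.106 3.875 -0.969
v -1.216 3.849 -0.711
v -1.274 1.925 -1.151
v -0.91 1.905 -0.548
v 0.056 2.946 -1.921
v 0.42 2.926 -1.318
v -0.164 1.951 -1.409
v 0.36 2.896 -0.616
v -0.462 2.266 -0.141
v -0.224 1.921 -0.707
v 0.284 2.311 -1.001
v 0.035 3.483 -0.401
v -0.787 2.852 0.075
v -1.075 3.457 -0.143
v -0.567 3.847 -0.437
v -0.101 2.868 -0.084
v -0.593 2.948 -2.195
v -1.415 2.317 -1.719
v -0.813 1.953 -1.683
v -0.305 2.343 -1.977
v -0.918 3.534 -1.979
v -1.74 2.904 -1.504
v -1.664 3.489 -1.119
v -1.156 3.879 -1.413
v -1.279 2.932 -2.036
v -2.806 3.249 0.88
v -2.158 2.956 1.045
v -2.826 2.078 2.105
v -3.474 2.371 1.94
v -2.17 3.193 1.234
v -2.838 2.315 2.294
v -2.292 3.44 1.361
v -2.96 2.562 2.422
v -2.503 3.654 1.406
v -3.17 2.776 2.466
v -2.766 3.798 1.359
v -3.433 2.92 2.42
v -3.036 3.847 1.23
v -3.704 2.969 2.29
v -3.267 3.792 1.04
v -3.934 2.915 2.1
v -3.417 3.644 0.822
v -4.085 2.766 1.883
v -3.463 3.427 0.614
v -4.13 2.55 1.675
v -3.394 3.18 0.453
v -4.062 2.302 1.513
v -3.224 2.944 0.365
v -3.892 2.066 1.425
v -2.982 2.761 0.366
v -3.649 1.884 1.426
v -2.709 2.663 0.456
v -3.377 1.785 1.516
v -2.453 2.665 0.619
v -3.121 1.788 1.679
v -2.259 2.769 0.827
v -2.926 1.891 1.888
f 1 38 17
f 38 12 41
f 17 41 6
f 38 41 17
f 1 17 13
f 17 6 18
f 13 18 2
f 17 18 13
f 1 13 22
f 13 2 23
f 22 23 8
f 13 23 22
f 1 22 34
f 22 8 37
f 34 37 11
f 22 37 34
f 1 34 38
f 34 11 42
f 38 42 12
f 34 42 38
f 2 18 29
f 18 6 32
f 29 32 10
f 18 32 29
f 6 41 19
f 41 12 40
f 19 40 5
f 41 40 19
f 12 42 39
f 42 11 35
f 39 35 3
f 42 35 39
f 11 37 36
f 37 8 24
f 36 24 7
f 37 24 36
f 8 23 28
f 23 2 25
f 28 25 9
f 23 25 28
f 4 30 16
f 30 10 31
f 16 31 5
f 30 31 16
f 4 16 14
f 16 5 15
f 14 15 3
f 16 15 14
f 4 14 21
f 14 3 20
f 21 20 7
f 14 20 21
f 4 21 26
f 21 7 27
f 26 27 9
f 21 27 26
f 4 26 30
f 26 9 33
f 30 33 10
f 26 33 30
f 5 31 19
f 31 10 32
f 19 32 6
f 31 32 19
f 3 15 39
f 15 5 40
f 39 40 12
f 15 40 39
f 7 20 36
f 20 3 35
f 36 35 11
f 20 35 36
f 9 27 28
f 27 7 24
f 28 24 8
f 27 24 28
f 10 33 29
f 33 9 25
f 29 25 2
f 33 25 29
f 44 43 47
f 44 47 45
f 45 47 48
f 45 48 46
f 47 43 49
f 47 49 48
f 48 49 50
f 48 50 46
f 49 43 51
f 49 51 50
f 50 51 52
f 50 52 46
f 51 43 53
f 51 53 52
f 52 53 54
f 52 54 46
f 53 43 55
f 53 55 54
f 54 55 56
f 54 56 46
f 55 43 57
f 55 57 56
f 56 57 58
f 56 58 46
f 57 43 59
f 57 59 58
f 58 59 60
f 58 60 46
f 59 43 61
f 59 61 60
f 60 61 62
f 60 62 46
f 61 43 63
f 61 63 62
f 62 63 64
f 62 64 46
f 63 43 65
f 63 65 64
f 64 65 66
f 64 66 46
f 65 43 67
f 65 67 66
f 66 67 68
f 66 68 46
f 67 43 69
f 67 69 68
f 68 69 70
f 68 70 46
f 69 43 71
f 69 71 70
f 70 71 72
f 70 72 46
f 71 43 73
f 71 73 72
f 72 73 74
f 72 74 46
f 73 43 44
f 73 44 74
f 74 44 45
f 74 45 46



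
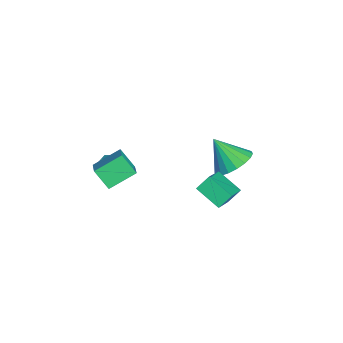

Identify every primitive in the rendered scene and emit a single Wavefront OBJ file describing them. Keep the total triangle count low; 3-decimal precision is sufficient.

v -0.04 -1.396 -2.825
v 0.613 -1.616 -2.441
v -0.753 -2.004 -1.959
v -0.1 -2.224 -1.575
v -0.318 -1.466 -1.581
v 0.123 -1.09 -2.117
v -0.263 -2.53 -2.283
v 0.178 -2.154 -2.819
v 0.475 -2.316 -2.106
v 0.442 -1.659 -1.673
v -0.582 -1.961 -2.727
v -0.615 -1.304 -2.294
v 2.631 1.74 -1.185
v 2.404 2.335 -0.608
v 1.35 2.323 -2.291
v 1.123 2.919 -1.714
v 3.517 2.621 -1.746
v 3.29 3.217 -1.169
v 2.236 3.205 -2.852
v 2.009 3.8 -2.275
v 1.729 -2.658 0.103
v 2.574 -2.654 0.58
v 1.366 -1.428 0.735
v 2.21 -1.424 1.212
v 2.21 -2.076 -0.752
v 3.054 -2.072 -0.275
v 1.846 -0.846 -0.12
v 2.691 -0.842 0.357
v -0.873 3.88 -3.418
v 0.018 3.905 -2.863
v -1.607 3.02 -2.202
v -0.203 4.292 -2.722
v -0.557 4.597 -2.72
v -0.973 4.761 -2.855
v -1.37 4.75 -3.102
v -1.668 4.566 -3.412
v -1.809 4.247 -3.722
v -1.764 3.855 -3.973
v -1.543 3.468 -4.113
v -1.19 3.163 -4.116
v -0.773 2.999 -3.981
v -0.377 3.01 -3.734
v -0.079 3.194 -3.424
v 0.062 3.513 -3.113
f 1 12 6
f 1 6 2
f 1 2 8
f 1 8 11
f 1 11 12
f 2 6 10
f 6 12 5
f 12 11 3
f 11 8 7
f 8 2 9
f 4 10 5
f 4 5 3
f 4 3 7
f 4 7 9
f 4 9 10
f 5 10 6
f 3 5 12
f 7 3 11
f 9 7 8
f 10 9 2
f 14 16 13
f 17 14 13
f 13 16 15
f 15 17 13
f 14 20 16
f 18 14 17
f 18 20 14
f 16 20 15
f 19 17 15
f 15 20 19
f 19 18 17
f 20 18 19
f 22 24 21
f 25 22 21
f 21 24 23
f 23 25 21
f 22 28 24
f 26 22 25
f 26 28 22
f 24 28 23
f 27 25 23
f 23 28 27
f 27 26 25
f 28 26 27
f 30 29 32
f 30 32 31
f 32 29 33
f 32 33 31
f 33 29 34
f 33 34 31
f 34 29 35
f 34 35 31
f 35 29 36
f 35 36 31
f 36 29 37
f 36 37 31
f 37 29 38
f 37 38 31
f 38 29 39
f 38 39 31
f 39 29 40
f 39 40 31
f 40 29 41
f 40 41 31
f 41 29 42
f 41 42 31
f 42 29 43
f 42 43 31
f 43 29 44
f 43 44 31
f 44 29 30
f 44 30 31



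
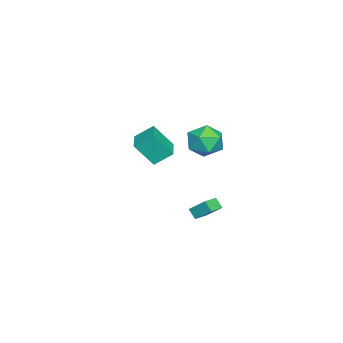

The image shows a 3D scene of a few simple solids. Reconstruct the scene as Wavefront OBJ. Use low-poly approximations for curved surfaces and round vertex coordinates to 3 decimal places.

v -2.942 -2.539 0.698
v -3.288 -1.469 1.564
v -3.232 -1.409 -0.814
v -3.578 -0.338 0.052
v -1.342 -2.062 0.748
v -1.688 -0.991 1.614
v -1.632 -0.931 -0.764
v -1.978 0.139 0.102
v 1.362 3.957 4.07
v 2.509 4.215 4.304
v 1.911 2.325 3.176
v 3.058 2.583 3.41
v 2.317 2.285 4.304
v 1.978 3.293 4.856
v 2.442 3.247 2.624
v 2.103 4.255 3.176
v 3.177 3.776 3.41
v 3.099 3.181 4.448
v 1.321 3.359 3.032
v 1.243 2.764 4.07
v -1.982 2.155 -4.728
v -2.269 1.68 -4.138
v -1.778 3.191 -3.794
v -2.065 2.716 -3.204
v -0.975 1.784 -4.536
v -1.262 1.309 -3.946
v -0.771 2.82 -3.602
v -1.058 2.345 -3.012
f 2 4 1
f 5 2 1
f 1 4 3
f 3 5 1
f 2 8 4
f 6 2 5
f 6 8 2
f 4 8 3
f 7 5 3
f 3 8 7
f 7 6 5
f 8 6 7
f 9 20 14
f 9 14 10
f 9 10 16
f 9 16 19
f 9 19 20
f 10 14 18
f 14 20 13
f 20 19 11
f 19 16 15
f 16 10 17
f 12 18 13
f 12 13 11
f 12 11 15
f 12 15 17
f 12 17 18
f 13 18 14
f 11 13 20
f 15 11 19
f 17 15 16
f 18 17 10
f 22 24 21
f 25 22 21
f 21 24 23
f 23 25 21
f 22 28 24
f 26 22 25
f 26 28 22
f 24 28 23
f 27 25 23
f 23 28 27
f 27 26 25
f 28 26 27



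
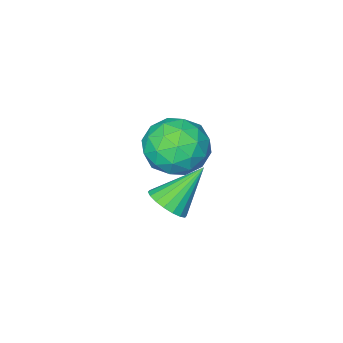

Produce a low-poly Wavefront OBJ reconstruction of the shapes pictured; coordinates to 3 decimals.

v -2.74 -1.763 -2.693
v -1.79 -1.818 -3.333
v -2.13 -3.182 -1.667
v -1.18 -3.237 -2.307
v -1.351 -2.343 -1.61
v -1.728 -1.466 -2.244
v -2.192 -3.534 -2.756
v -2.569 -2.657 -3.39
v -1.451 -2.912 -3.372
v -0.932 -2.176 -2.663
v -2.988 -2.824 -2.337
v -2.469 -2.088 -1.628
v -2.319 -1.666 -3.103
v -1.601 -3.334 -1.897
v -1.702 -2.809 -1.487
v -1.144 -2.841 -1.863
v -2.282 -1.459 -2.463
v -1.724 -1.491 -2.839
v -1.466 -1.8 -1.826
v -2.196 -3.509 -2.161
v -1.638 -3.541 -2.537
v -2.776 -2.159 -3.137
v -2.218 -2.191 -3.513
v -2.454 -3.2 -3.174
v -1.561 -2.341 -3.502
v -1.203 -3.175 -2.899
v -1.797 -3.35 -3.163
v -2.019 -2.834 -3.536
v -1.256 -1.908 -3.085
v -0.897 -2.742 -2.482
v -0.998 -2.217 -2.072
v -1.22 -1.702 -2.445
v -1.057 -2.552 -3.108
v -3.023 -2.258 -2.518
v -2.664 -3.092 -1.915
v -2.7 -3.298 -2.555
v -2.922 -2.783 -2.928
v -2.717 -1.825 -2.101
v -2.359 -2.659 -1.498
v -1.901 -2.166 -1.464
v -2.123 -1.65 -1.837
v -2.863 -2.448 -1.892
v 0.804 0.73 -1.601
v 1.276 0.559 -1.114
v -0.344 0.93 -0.419
v 1.308 0.868 -1.136
v 1.239 1.15 -1.25
v 1.085 1.349 -1.433
v 0.874 1.425 -1.65
v 0.65 1.363 -1.857
v 0.456 1.176 -2.014
v 0.331 0.901 -2.089
v 0.3 0.592 -2.067
v 0.368 0.31 -1.953
v 0.523 0.111 -1.769
v 0.733 0.035 -1.553
v 0.957 0.097 -1.345
v 1.151 0.284 -1.189
f 1 38 17
f 38 12 41
f 17 41 6
f 38 41 17
f 1 17 13
f 17 6 18
f 13 18 2
f 17 18 13
f 1 13 22
f 13 2 23
f 22 23 8
f 13 23 22
f 1 22 34
f 22 8 37
f 34 37 11
f 22 37 34
f 1 34 38
f 34 11 42
f 38 42 12
f 34 42 38
f 2 18 29
f 18 6 32
f 29 32 10
f 18 32 29
f 6 41 19
f 41 12 40
f 19 40 5
f 41 40 19
f 12 42 39
f 42 11 35
f 39 35 3
f 42 35 39
f 11 37 36
f 37 8 24
f 36 24 7
f 37 24 36
f 8 23 28
f 23 2 25
f 28 25 9
f 23 25 28
f 4 30 16
f 30 10 31
f 16 31 5
f 30 31 16
f 4 16 14
f 16 5 15
f 14 15 3
f 16 15 14
f 4 14 21
f 14 3 20
f 21 20 7
f 14 20 21
f 4 21 26
f 21 7 27
f 26 27 9
f 21 27 26
f 4 26 30
f 26 9 33
f 30 33 10
f 26 33 30
f 5 31 19
f 31 10 32
f 19 32 6
f 31 32 19
f 3 15 39
f 15 5 40
f 39 40 12
f 15 40 39
f 7 20 36
f 20 3 35
f 36 35 11
f 20 35 36
f 9 27 28
f 27 7 24
f 28 24 8
f 27 24 28
f 10 33 29
f 33 9 25
f 29 25 2
f 33 25 29
f 44 43 46
f 44 46 45
f 46 43 47
f 46 47 45
f 47 43 48
f 47 48 45
f 48 43 49
f 48 49 45
f 49 43 50
f 49 50 45
f 50 43 51
f 50 51 45
f 51 43 52
f 51 52 45
f 52 43 53
f 52 53 45
f 53 43 54
f 53 54 45
f 54 43 55
f 54 55 45
f 55 43 56
f 55 56 45
f 56 43 57
f 56 57 45
f 57 43 58
f 57 58 45
f 58 43 44
f 58 44 45



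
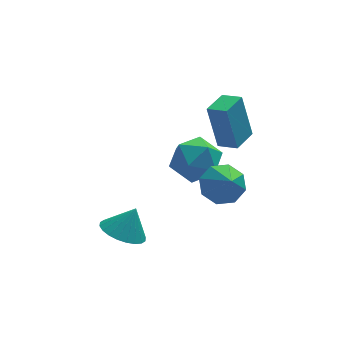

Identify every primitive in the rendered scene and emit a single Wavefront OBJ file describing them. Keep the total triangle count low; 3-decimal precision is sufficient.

v 3.285 -1.911 0.026
v 3.657 -1.275 0.627
v 3.375 -3.049 1.174
v 2.931 -1.299 0.66
v 2.412 -1.681 0.322
v 2.406 -2.197 -0.19
v 2.914 -2.546 -0.575
v 3.64 -2.522 -0.609
v 4.158 -2.141 -0.27
v 4.165 -1.624 0.241
v 1.933 0.444 0.458
v 2.852 0.308 1.147
v 2.208 -1.268 -0.247
v 3.127 -1.404 0.442
v 2.064 -1.371 0.896
v 1.894 -0.313 1.332
v 3.166 -0.647 -0.432
v 2.996 0.411 0.004
v 3.614 -0.366 0.597
v 2.933 -0.814 1.418
v 2.127 -0.146 -0.518
v 1.446 -0.594 0.303
v -0.868 -3.432 -0.794
v -0.252 -2.847 -1.22
v -0.312 -3.208 0.314
v -0.525 -2.612 -1.131
v -0.85 -2.502 -0.991
v -1.177 -2.534 -0.82
v -1.458 -2.702 -0.646
v -1.649 -2.982 -0.494
v -1.72 -3.33 -0.388
v -1.662 -3.693 -0.344
v -1.483 -4.017 -0.368
v -1.21 -4.251 -0.458
v -0.885 -4.361 -0.598
v -0.558 -4.329 -0.769
v -0.277 -4.161 -0.943
v -0.087 -3.882 -1.095
v -0.015 -3.534 -1.201
v -0.073 -3.17 -1.245
v 3.84 -1.914 2.122
v 3.467 -1.578 4.099
v 3.197 -1.354 1.905
v 2.824 -1.017 3.883
v 4.636 -1.003 2.117
v 4.263 -0.666 4.095
v 3.993 -0.442 1.901
v 3.62 -0.106 3.878
f 2 1 4
f 2 4 3
f 4 1 5
f 4 5 3
f 5 1 6
f 5 6 3
f 6 1 7
f 6 7 3
f 7 1 8
f 7 8 3
f 8 1 9
f 8 9 3
f 9 1 10
f 9 10 3
f 10 1 2
f 10 2 3
f 11 22 16
f 11 16 12
f 11 12 18
f 11 18 21
f 11 21 22
f 12 16 20
f 16 22 15
f 22 21 13
f 21 18 17
f 18 12 19
f 14 20 15
f 14 15 13
f 14 13 17
f 14 17 19
f 14 19 20
f 15 20 16
f 13 15 22
f 17 13 21
f 19 17 18
f 20 19 12
f 24 23 26
f 24 26 25
f 26 23 27
f 26 27 25
f 27 23 28
f 27 28 25
f 28 23 29
f 28 29 25
f 29 23 30
f 29 30 25
f 30 23 31
f 30 31 25
f 31 23 32
f 31 32 25
f 32 23 33
f 32 33 25
f 33 23 34
f 33 34 25
f 34 23 35
f 34 35 25
f 35 23 36
f 35 36 25
f 36 23 37
f 36 37 25
f 37 23 38
f 37 38 25
f 38 23 39
f 38 39 25
f 39 23 40
f 39 40 25
f 40 23 24
f 40 24 25
f 42 44 41
f 45 42 41
f 41 44 43
f 43 45 41
f 42 48 44
f 46 42 45
f 46 48 42
f 44 48 43
f 47 45 43
f 43 48 47
f 47 46 45
f 48 46 47



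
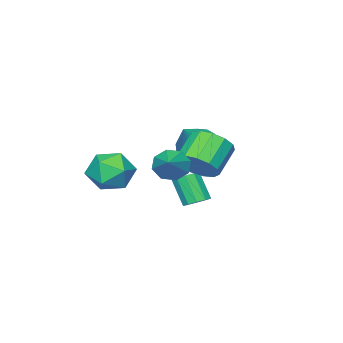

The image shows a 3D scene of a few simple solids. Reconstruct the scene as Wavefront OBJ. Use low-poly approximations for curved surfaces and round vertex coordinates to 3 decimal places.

v 1.926 0.462 0.852
v 2.429 0.339 0.191
v 3.114 1.358 1.588
v 2.069 0.867 0.13
v 1.624 1.159 0.492
v 1.357 1.042 1.065
v 1.423 0.586 1.513
v 1.784 0.057 1.574
v 2.228 -0.234 1.212
v 2.495 -0.118 0.639
v 1.032 1.085 0.664
v 1.612 0.453 1.235
v 0.368 0.224 2.246
v -0.212 0.855 1.676
v 1.69 0.986 1.451
v 0.445 0.757 2.462
v 1.558 1.55 1.417
v 0.314 1.321 2.429
v 1.26 1.967 1.145
v 0.016 1.737 2.156
v 0.889 2.103 0.72
v -0.355 1.874 1.731
v 0.564 1.916 0.277
v -0.68 1.687 1.288
v 0.387 1.465 -0.043
v -0.857 1.236 0.968
v 0.415 0.893 -0.138
v -0.829 0.664 0.873
v 0.639 0.382 0.021
v -0.605 0.153 1.033
v 0.988 0.094 0.385
v -0.257 -0.135 1.397
v 1.351 0.121 0.837
v 0.106 -0.109 1.849
v 0.524 0.653 -1.702
v 1.162 0.719 -1.599
v 1.035 -0.047 -0.316
v 0.396 -0.113 -0.418
v 0.976 1.033 -1.43
v 0.849 0.266 -0.147
v 0.617 1.201 -1.365
v 0.49 0.435 -0.082
v 0.223 1.16 -1.428
v 0.095 0.394 -0.145
v -0.057 0.926 -1.596
v -0.184 0.16 -0.313
v -0.115 0.587 -1.804
v -0.242 -0.179 -0.521
v 0.071 0.274 -1.973
v -0.056 -0.493 -0.69
v 0.43 0.105 -2.038
v 0.303 -0.661 -0.755
v 0.825 0.146 -1.975
v 0.697 -0.62 -0.692
v 1.104 0.38 -1.807
v 0.977 -0.386 -0.524
v -1.984 -1.59 0.393
v -1.528 -0.936 -0.176
v -0.776 -1.29 1.707
v -1.845 -0.68 0.057
v -2.194 -0.633 0.367
v -2.494 -0.805 0.683
v -2.678 -1.157 0.933
v -2.703 -1.608 1.059
v -2.563 -2.055 1.033
v -2.291 -2.396 0.86
v -1.948 -2.552 0.58
v -1.614 -2.487 0.257
v -1.364 -2.217 -0.034
v -1.257 -1.804 -0.227
v -1.316 -1.341 -0.279
v 2.636 -1.689 -0.418
v 3.379 -0.803 -0.377
v 3.421 -2.417 1.117
v 4.164 -1.531 1.158
v 3.042 -1.356 1.378
v 2.557 -0.906 0.43
v 4.243 -2.314 0.31
v 3.758 -1.864 -0.638
v 4.372 -1.19 0.073
v 3.63 -0.597 0.733
v 3.17 -2.623 0.007
v 2.428 -2.03 0.667
f 2 1 4
f 2 4 3
f 4 1 5
f 4 5 3
f 5 1 6
f 5 6 3
f 6 1 7
f 6 7 3
f 7 1 8
f 7 8 3
f 8 1 9
f 8 9 3
f 9 1 10
f 9 10 3
f 10 1 2
f 10 2 3
f 12 11 15
f 12 15 13
f 13 15 16
f 13 16 14
f 15 11 17
f 15 17 16
f 16 17 18
f 16 18 14
f 17 11 19
f 17 19 18
f 18 19 20
f 18 20 14
f 19 11 21
f 19 21 20
f 20 21 22
f 20 22 14
f 21 11 23
f 21 23 22
f 22 23 24
f 22 24 14
f 23 11 25
f 23 25 24
f 24 25 26
f 24 26 14
f 25 11 27
f 25 27 26
f 26 27 28
f 26 28 14
f 27 11 29
f 27 29 28
f 28 29 30
f 28 30 14
f 29 11 31
f 29 31 30
f 30 31 32
f 30 32 14
f 31 11 33
f 31 33 32
f 32 33 34
f 32 34 14
f 33 11 12
f 33 12 34
f 34 12 13
f 34 13 14
f 36 35 39
f 36 39 37
f 37 39 40
f 37 40 38
f 39 35 41
f 39 41 40
f 40 41 42
f 40 42 38
f 41 35 43
f 41 43 42
f 42 43 44
f 42 44 38
f 43 35 45
f 43 45 44
f 44 45 46
f 44 46 38
f 45 35 47
f 45 47 46
f 46 47 48
f 46 48 38
f 47 35 49
f 47 49 48
f 48 49 50
f 48 50 38
f 49 35 51
f 49 51 50
f 50 51 52
f 50 52 38
f 51 35 53
f 51 53 52
f 52 53 54
f 52 54 38
f 53 35 55
f 53 55 54
f 54 55 56
f 54 56 38
f 55 35 36
f 55 36 56
f 56 36 37
f 56 37 38
f 58 57 60
f 58 60 59
f 60 57 61
f 60 61 59
f 61 57 62
f 61 62 59
f 62 57 63
f 62 63 59
f 63 57 64
f 63 64 59
f 64 57 65
f 64 65 59
f 65 57 66
f 65 66 59
f 66 57 67
f 66 67 59
f 67 57 68
f 67 68 59
f 68 57 69
f 68 69 59
f 69 57 70
f 69 70 59
f 70 57 71
f 70 71 59
f 71 57 58
f 71 58 59
f 72 83 77
f 72 77 73
f 72 73 79
f 72 79 82
f 72 82 83
f 73 77 81
f 77 83 76
f 83 82 74
f 82 79 78
f 79 73 80
f 75 81 76
f 75 76 74
f 75 74 78
f 75 78 80
f 75 80 81
f 76 81 77
f 74 76 83
f 78 74 82
f 80 78 79
f 81 80 73



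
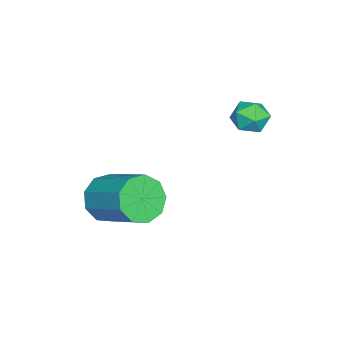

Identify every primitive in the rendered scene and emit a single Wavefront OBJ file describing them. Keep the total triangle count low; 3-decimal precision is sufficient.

v 1.816 -3.963 -3.576
v 2.223 -3.676 -4.385
v 3.151 -2.25 -3.413
v 2.744 -2.537 -2.604
v 1.658 -3.367 -4.299
v 2.586 -1.941 -3.327
v 1.167 -3.337 -3.875
v 2.094 -1.911 -2.902
v 0.979 -3.6 -3.311
v 1.907 -2.174 -2.338
v 1.184 -4.033 -2.871
v 2.111 -2.606 -1.898
v 1.684 -4.433 -2.761
v 2.611 -3.006 -1.789
v 2.246 -4.613 -3.033
v 3.174 -3.187 -2.06
v 2.607 -4.489 -3.559
v 3.535 -3.063 -2.586
v 2.598 -4.119 -4.093
v 3.526 -2.693 -3.12
v -1.569 0.582 -1.447
v -1.198 0.865 -0.863
v -1.182 -0.525 -1.157
v -0.811 -0.242 -0.573
v -1.558 -0.251 -0.573
v -1.797 0.433 -0.752
v -0.583 -0.093 -1.268
v -0.822 0.591 -1.447
v -0.589 0.447 -0.753
v -1.191 0.349 -0.323
v -1.189 -0.009 -1.697
v -1.791 -0.107 -1.267
f 2 1 5
f 2 5 3
f 3 5 6
f 3 6 4
f 5 1 7
f 5 7 6
f 6 7 8
f 6 8 4
f 7 1 9
f 7 9 8
f 8 9 10
f 8 10 4
f 9 1 11
f 9 11 10
f 10 11 12
f 10 12 4
f 11 1 13
f 11 13 12
f 12 13 14
f 12 14 4
f 13 1 15
f 13 15 14
f 14 15 16
f 14 16 4
f 15 1 17
f 15 17 16
f 16 17 18
f 16 18 4
f 17 1 19
f 17 19 18
f 18 19 20
f 18 20 4
f 19 1 2
f 19 2 20
f 20 2 3
f 20 3 4
f 21 32 26
f 21 26 22
f 21 22 28
f 21 28 31
f 21 31 32
f 22 26 30
f 26 32 25
f 32 31 23
f 31 28 27
f 28 22 29
f 24 30 25
f 24 25 23
f 24 23 27
f 24 27 29
f 24 29 30
f 25 30 26
f 23 25 32
f 27 23 31
f 29 27 28
f 30 29 22



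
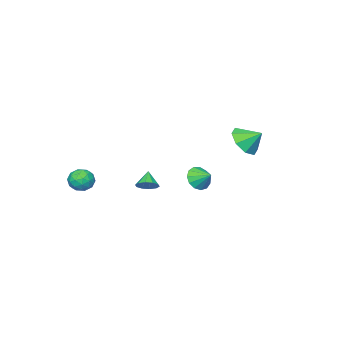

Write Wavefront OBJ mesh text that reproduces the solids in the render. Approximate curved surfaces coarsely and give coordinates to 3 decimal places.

v -1.316 3.507 2.352
v -0.623 4.175 1.932
v -1.704 4.373 3.088
v -1.33 4.184 1.549
v -2.029 3.796 1.637
v -2.31 3.239 2.144
v -2.009 2.84 2.773
v -1.302 2.831 3.155
v -0.604 3.219 3.067
v -0.323 3.775 2.561
v -1.098 -3.535 -3.057
v -0.584 -3.986 -2.97
v -1.682 -4.045 -2.263
v -0.516 -3.657 -2.708
v -0.67 -3.281 -2.58
v -0.988 -3.002 -2.633
v -1.348 -2.926 -2.849
v -1.613 -3.083 -3.144
v -1.681 -3.412 -3.406
v -1.527 -3.788 -3.535
v -1.209 -4.067 -3.481
v -0.849 -4.143 -3.266
v 2.811 -3.822 -1.323
v 3.323 -3.196 -1.325
v 3.817 -4.644 -1.155
v 4.329 -4.018 -1.157
v 3.817 -4.119 -0.538
v 3.195 -3.611 -0.643
v 3.945 -4.229 -1.837
v 3.323 -3.721 -1.942
v 4.024 -3.447 -1.643
v 3.945 -3.379 -0.841
v 3.195 -4.461 -1.639
v 3.116 -4.393 -0.837
v 2.979 -3.437 -1.339
v 4.161 -4.403 -1.141
v 3.86 -4.463 -0.777
v 4.161 -4.095 -0.779
v 2.903 -3.681 -0.938
v 3.205 -3.313 -0.939
v 3.495 -3.855 -0.476
v 3.935 -4.527 -1.541
v 4.237 -4.159 -1.542
v 2.979 -3.745 -1.701
v 3.28 -3.377 -1.703
v 3.645 -3.985 -2.004
v 3.692 -3.216 -1.527
v 4.283 -3.7 -1.428
v 4.057 -3.824 -1.828
v 3.692 -3.525 -1.89
v 3.646 -3.176 -1.055
v 4.237 -3.66 -0.956
v 3.936 -3.719 -0.593
v 3.57 -3.42 -0.654
v 4.058 -3.324 -1.242
v 2.903 -4.18 -1.524
v 3.494 -4.664 -1.425
v 3.57 -4.42 -1.826
v 3.204 -4.121 -1.887
v 2.857 -4.14 -1.052
v 3.448 -4.624 -0.953
v 3.448 -4.315 -0.59
v 3.083 -4.016 -0.652
v 3.082 -4.516 -1.238
v -3.276 -1.632 -2.59
v -2.836 -2.002 -1.95
v -3.284 -0.708 -2.05
v -2.507 -1.821 -2.255
v -2.421 -1.58 -2.667
v -2.607 -1.355 -3.054
v -3.006 -1.219 -3.294
v -3.49 -1.213 -3.31
v -3.906 -1.341 -3.097
v -4.123 -1.561 -2.724
v -4.07 -1.804 -2.307
v -3.766 -1.992 -1.981
v -3.306 -2.066 -1.848
f 2 1 4
f 2 4 3
f 4 1 5
f 4 5 3
f 5 1 6
f 5 6 3
f 6 1 7
f 6 7 3
f 7 1 8
f 7 8 3
f 8 1 9
f 8 9 3
f 9 1 10
f 9 10 3
f 10 1 2
f 10 2 3
f 12 11 14
f 12 14 13
f 14 11 15
f 14 15 13
f 15 11 16
f 15 16 13
f 16 11 17
f 16 17 13
f 17 11 18
f 17 18 13
f 18 11 19
f 18 19 13
f 19 11 20
f 19 20 13
f 20 11 21
f 20 21 13
f 21 11 22
f 21 22 13
f 22 11 12
f 22 12 13
f 23 60 39
f 60 34 63
f 39 63 28
f 60 63 39
f 23 39 35
f 39 28 40
f 35 40 24
f 39 40 35
f 23 35 44
f 35 24 45
f 44 45 30
f 35 45 44
f 23 44 56
f 44 30 59
f 56 59 33
f 44 59 56
f 23 56 60
f 56 33 64
f 60 64 34
f 56 64 60
f 24 40 51
f 40 28 54
f 51 54 32
f 40 54 51
f 28 63 41
f 63 34 62
f 41 62 27
f 63 62 41
f 34 64 61
f 64 33 57
f 61 57 25
f 64 57 61
f 33 59 58
f 59 30 46
f 58 46 29
f 59 46 58
f 30 45 50
f 45 24 47
f 50 47 31
f 45 47 50
f 26 52 38
f 52 32 53
f 38 53 27
f 52 53 38
f 26 38 36
f 38 27 37
f 36 37 25
f 38 37 36
f 26 36 43
f 36 25 42
f 43 42 29
f 36 42 43
f 26 43 48
f 43 29 49
f 48 49 31
f 43 49 48
f 26 48 52
f 48 31 55
f 52 55 32
f 48 55 52
f 27 53 41
f 53 32 54
f 41 54 28
f 53 54 41
f 25 37 61
f 37 27 62
f 61 62 34
f 37 62 61
f 29 42 58
f 42 25 57
f 58 57 33
f 42 57 58
f 31 49 50
f 49 29 46
f 50 46 30
f 49 46 50
f 32 55 51
f 55 31 47
f 51 47 24
f 55 47 51
f 66 65 68
f 66 68 67
f 68 65 69
f 68 69 67
f 69 65 70
f 69 70 67
f 70 65 71
f 70 71 67
f 71 65 72
f 71 72 67
f 72 65 73
f 72 73 67
f 73 65 74
f 73 74 67
f 74 65 75
f 74 75 67
f 75 65 76
f 75 76 67
f 76 65 77
f 76 77 67
f 77 65 66
f 77 66 67



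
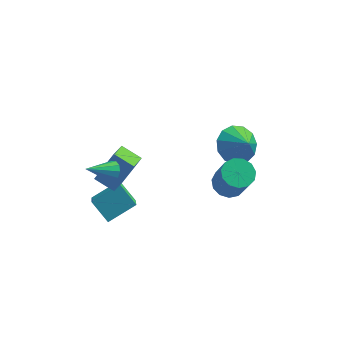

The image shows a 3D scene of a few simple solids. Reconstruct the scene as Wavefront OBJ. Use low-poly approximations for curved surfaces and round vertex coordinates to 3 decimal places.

v -2.472 -0.158 3.268
v -2.151 -0.615 3.308
v -3.568 -0.862 4.052
v -2.084 -0.413 3.581
v -2.166 -0.114 3.735
v -2.365 0.168 3.71
v -2.605 0.326 3.517
v -2.794 0.298 3.228
v -2.86 0.097 2.955
v -2.778 -0.202 2.801
v -2.579 -0.484 2.825
v -2.34 -0.642 3.019
v 2.784 0.016 2.984
v 3.282 -0.491 2.616
v 3.774 -1.222 4.288
v 3.276 -0.716 4.656
v 3.522 -0.121 2.707
v 4.014 -0.852 4.379
v 3.528 0.293 2.887
v 4.02 -0.438 4.559
v 3.298 0.619 3.097
v 3.789 -0.113 4.769
v 2.905 0.753 3.271
v 3.396 0.021 4.943
v 2.473 0.653 3.354
v 2.964 -0.079 5.026
v 2.14 0.351 3.32
v 2.632 -0.381 4.992
v 2.012 -0.058 3.179
v 2.503 -0.789 4.851
v 2.129 -0.443 2.976
v 2.62 -1.174 4.648
v 2.454 -0.682 2.776
v 2.945 -1.414 4.448
v 2.884 -0.7 2.641
v 3.375 -1.432 4.313
v -2.651 -0.725 -0.191
v -3.498 -0.16 0.649
v -2.871 0.394 -1.166
v -3.718 0.959 -0.326
v -1.462 0.081 0.466
v -2.309 0.646 1.306
v -1.682 1.2 -0.509
v -2.529 1.765 0.331
v -3.456 0.456 1.819
v -2.603 0.927 3.392
v -3.259 1.458 1.412
v -2.406 1.93 2.984
v -2.474 0.09 1.396
v -1.621 0.562 2.968
v -2.277 1.093 0.988
v -1.424 1.564 2.561
v 2.715 3.945 1.665
v 3.262 3.429 0.89
v 3.345 3.335 2.515
v 3.579 3.932 1.017
v 3.622 4.44 1.349
v 3.377 4.791 1.783
v 2.922 4.872 2.178
v 2.402 4.66 2.411
v 1.981 4.22 2.408
v 1.793 3.693 2.168
v 1.899 3.246 1.769
v 2.263 3.021 1.337
v 2.771 3.089 1.009
f 2 1 4
f 2 4 3
f 4 1 5
f 4 5 3
f 5 1 6
f 5 6 3
f 6 1 7
f 6 7 3
f 7 1 8
f 7 8 3
f 8 1 9
f 8 9 3
f 9 1 10
f 9 10 3
f 10 1 11
f 10 11 3
f 11 1 12
f 11 12 3
f 12 1 2
f 12 2 3
f 14 13 17
f 14 17 15
f 15 17 18
f 15 18 16
f 17 13 19
f 17 19 18
f 18 19 20
f 18 20 16
f 19 13 21
f 19 21 20
f 20 21 22
f 20 22 16
f 21 13 23
f 21 23 22
f 22 23 24
f 22 24 16
f 23 13 25
f 23 25 24
f 24 25 26
f 24 26 16
f 25 13 27
f 25 27 26
f 26 27 28
f 26 28 16
f 27 13 29
f 27 29 28
f 28 29 30
f 28 30 16
f 29 13 31
f 29 31 30
f 30 31 32
f 30 32 16
f 31 13 33
f 31 33 32
f 32 33 34
f 32 34 16
f 33 13 35
f 33 35 34
f 34 35 36
f 34 36 16
f 35 13 14
f 35 14 36
f 36 14 15
f 36 15 16
f 38 40 37
f 41 38 37
f 37 40 39
f 39 41 37
f 38 44 40
f 42 38 41
f 42 44 38
f 40 44 39
f 43 41 39
f 39 44 43
f 43 42 41
f 44 42 43
f 46 48 45
f 49 46 45
f 45 48 47
f 47 49 45
f 46 52 48
f 50 46 49
f 50 52 46
f 48 52 47
f 51 49 47
f 47 52 51
f 51 50 49
f 52 50 51
f 54 53 56
f 54 56 55
f 56 53 57
f 56 57 55
f 57 53 58
f 57 58 55
f 58 53 59
f 58 59 55
f 59 53 60
f 59 60 55
f 60 53 61
f 60 61 55
f 61 53 62
f 61 62 55
f 62 53 63
f 62 63 55
f 63 53 64
f 63 64 55
f 64 53 65
f 64 65 55
f 65 53 54
f 65 54 55



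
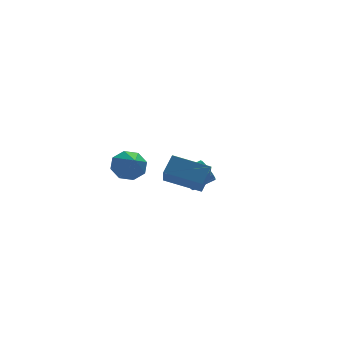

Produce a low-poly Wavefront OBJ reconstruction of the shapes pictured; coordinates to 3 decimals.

v -2.832 -1.804 -2.248
v -3.197 -2.858 -1.2
v -2.2 -1.263 -1.484
v -2.565 -2.316 -0.435
v -1.315 -2.844 -2.765
v -1.68 -3.897 -1.716
v -0.683 -2.302 -2
v -1.048 -3.356 -0.952
v -2.731 3.508 -3.714
v -1.795 3.486 -3.63
v -2.849 2.152 -2.746
v -2.109 3.88 -3.117
v -2.787 4.057 -2.953
v -3.432 3.911 -3.236
v -3.667 3.529 -3.799
v -3.353 3.135 -4.312
v -2.675 2.959 -4.475
v -2.029 3.104 -4.193
v -0.788 0.721 -3.792
v -0.531 1.021 -4.358
v 0.625 1.02 -3.833
v 0.368 0.719 -3.268
v -0.628 1.291 -4.145
v 0.529 1.29 -3.621
v -0.767 1.409 -3.838
v 0.39 1.408 -3.313
v -0.912 1.342 -3.519
v 0.245 1.341 -2.994
v -1.024 1.108 -3.273
v 0.133 1.107 -2.748
v -1.073 0.771 -3.166
v 0.084 0.77 -2.641
v -1.045 0.42 -3.227
v 0.111 0.419 -2.702
v -0.949 0.15 -3.439
v 0.208 0.149 -2.915
v -0.81 0.032 -3.747
v 0.347 0.031 -3.222
v -0.665 0.099 -4.066
v 0.492 0.098 -3.541
v -0.553 0.333 -4.312
v 0.604 0.332 -3.787
v -0.504 0.67 -4.419
v 0.653 0.669 -3.894
f 2 4 1
f 5 2 1
f 1 4 3
f 3 5 1
f 2 8 4
f 6 2 5
f 6 8 2
f 4 8 3
f 7 5 3
f 3 8 7
f 7 6 5
f 8 6 7
f 10 9 12
f 10 12 11
f 12 9 13
f 12 13 11
f 13 9 14
f 13 14 11
f 14 9 15
f 14 15 11
f 15 9 16
f 15 16 11
f 16 9 17
f 16 17 11
f 17 9 18
f 17 18 11
f 18 9 10
f 18 10 11
f 20 19 23
f 20 23 21
f 21 23 24
f 21 24 22
f 23 19 25
f 23 25 24
f 24 25 26
f 24 26 22
f 25 19 27
f 25 27 26
f 26 27 28
f 26 28 22
f 27 19 29
f 27 29 28
f 28 29 30
f 28 30 22
f 29 19 31
f 29 31 30
f 30 31 32
f 30 32 22
f 31 19 33
f 31 33 32
f 32 33 34
f 32 34 22
f 33 19 35
f 33 35 34
f 34 35 36
f 34 36 22
f 35 19 37
f 35 37 36
f 36 37 38
f 36 38 22
f 37 19 39
f 37 39 38
f 38 39 40
f 38 40 22
f 39 19 41
f 39 41 40
f 40 41 42
f 40 42 22
f 41 19 43
f 41 43 42
f 42 43 44
f 42 44 22
f 43 19 20
f 43 20 44
f 44 20 21
f 44 21 22



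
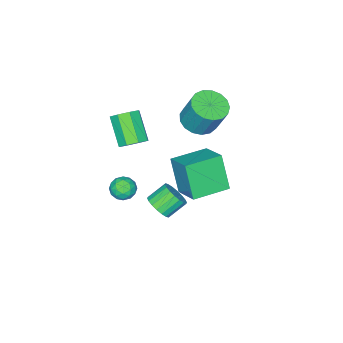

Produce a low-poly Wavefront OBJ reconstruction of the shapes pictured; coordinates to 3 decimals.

v 3.941 3.626 -0.391
v 4.314 3.373 0.196
v 3.492 3.741 0.878
v 3.119 3.994 0.291
v 4.427 3.681 0.165
v 3.604 4.049 0.847
v 4.443 3.978 0.024
v 3.62 4.346 0.706
v 4.36 4.205 -0.199
v 3.537 4.574 0.482
v 4.194 4.318 -0.46
v 3.371 4.686 0.221
v 3.978 4.293 -0.708
v 3.155 4.662 -0.026
v 3.755 4.137 -0.892
v 2.932 4.505 -0.211
v 3.568 3.879 -0.978
v 2.746 4.247 -0.296
v 3.456 3.571 -0.947
v 2.633 3.939 -0.265
v 3.44 3.274 -0.806
v 2.617 3.642 -0.124
v 3.523 3.046 -0.582
v 2.7 3.415 0.099
v 3.689 2.934 -0.321
v 2.866 3.302 0.36
v 3.905 2.958 -0.074
v 3.082 3.327 0.608
v 4.128 3.115 0.111
v 3.305 3.483 0.792
v 2.259 0.264 -3.003
v 2.584 -0.269 -2.633
v 1.436 -0.491 -3.367
v 1.761 -1.024 -2.997
v 1.43 -0.485 -2.641
v 1.939 -0.019 -2.417
v 2.081 -0.741 -3.583
v 2.59 -0.275 -3.359
v 2.474 -0.89 -2.992
v 2.072 -0.732 -2.41
v 1.948 -0.028 -3.59
v 1.546 0.13 -3.008
v 2.494 0.063 -2.786
v 1.526 -0.823 -3.214
v 1.332 -0.507 -3.005
v 1.523 -0.82 -2.787
v 2.114 0.211 -2.659
v 2.305 -0.102 -2.442
v 1.627 -0.229 -2.446
v 1.715 -0.658 -3.558
v 1.906 -0.971 -3.341
v 2.497 0.06 -3.213
v 2.688 -0.253 -2.995
v 2.393 -0.531 -3.554
v 2.62 -0.615 -2.78
v 2.137 -1.058 -2.993
v 2.325 -0.892 -3.338
v 2.624 -0.618 -3.206
v 2.384 -0.522 -2.437
v 1.9 -0.965 -2.651
v 1.705 -0.648 -2.442
v 2.004 -0.374 -2.31
v 2.319 -0.887 -2.648
v 2.12 0.205 -3.349
v 1.636 -0.238 -3.563
v 2.016 -0.386 -3.69
v 2.315 -0.112 -3.558
v 1.883 0.298 -3.007
v 1.4 -0.145 -3.22
v 1.396 -0.142 -2.794
v 1.695 0.132 -2.662
v 1.701 0.127 -3.352
v -2.927 1.324 -4.977
v -3.288 0.465 -3.073
v -2.333 2.799 -4.199
v -2.694 1.94 -2.295
v -1.046 0.56 -4.965
v -1.407 -0.299 -3.061
v -0.452 2.035 -4.187
v -0.813 1.176 -2.283
v -1.862 1.137 0.656
v -1.01 0.672 0.851
v -0.966 1.437 2.48
v -1.818 1.903 2.284
v -0.874 1.081 0.655
v -0.83 1.847 2.284
v -0.963 1.503 0.46
v -0.919 2.269 2.088
v -1.259 1.841 0.309
v -1.215 2.607 1.937
v -1.693 2.018 0.237
v -1.649 2.784 1.866
v -2.165 1.993 0.262
v -2.121 2.759 1.89
v -2.568 1.772 0.376
v -2.524 2.538 2.005
v -2.809 1.406 0.555
v -2.766 2.171 2.184
v -2.834 0.978 0.757
v -2.79 1.743 2.385
v -2.635 0.586 0.935
v -2.591 1.352 2.564
v -2.26 0.321 1.05
v -2.216 1.086 2.679
v -1.793 0.243 1.074
v -1.749 1.008 2.703
v -1.342 0.369 1.003
v -1.298 1.135 2.631
v 2.251 0.597 1.329
v 2.94 0.28 1.38
v 2.337 -0.835 2.601
v 1.649 -0.517 2.551
v 2.872 0.723 1.75
v 2.269 -0.392 2.971
v 2.44 1.092 1.875
v 1.837 -0.023 3.096
v 1.898 1.172 1.679
v 1.295 0.057 2.9
v 1.563 0.915 1.279
v 0.96 -0.2 2.5
v 1.631 0.472 0.909
v 1.028 -0.643 2.13
v 2.063 0.103 0.784
v 1.46 -1.012 2.005
v 2.605 0.023 0.98
v 2.002 -1.092 2.201
f 2 1 5
f 2 5 3
f 3 5 6
f 3 6 4
f 5 1 7
f 5 7 6
f 6 7 8
f 6 8 4
f 7 1 9
f 7 9 8
f 8 9 10
f 8 10 4
f 9 1 11
f 9 11 10
f 10 11 12
f 10 12 4
f 11 1 13
f 11 13 12
f 12 13 14
f 12 14 4
f 13 1 15
f 13 15 14
f 14 15 16
f 14 16 4
f 15 1 17
f 15 17 16
f 16 17 18
f 16 18 4
f 17 1 19
f 17 19 18
f 18 19 20
f 18 20 4
f 19 1 21
f 19 21 20
f 20 21 22
f 20 22 4
f 21 1 23
f 21 23 22
f 22 23 24
f 22 24 4
f 23 1 25
f 23 25 24
f 24 25 26
f 24 26 4
f 25 1 27
f 25 27 26
f 26 27 28
f 26 28 4
f 27 1 29
f 27 29 28
f 28 29 30
f 28 30 4
f 29 1 2
f 29 2 30
f 30 2 3
f 30 3 4
f 31 68 47
f 68 42 71
f 47 71 36
f 68 71 47
f 31 47 43
f 47 36 48
f 43 48 32
f 47 48 43
f 31 43 52
f 43 32 53
f 52 53 38
f 43 53 52
f 31 52 64
f 52 38 67
f 64 67 41
f 52 67 64
f 31 64 68
f 64 41 72
f 68 72 42
f 64 72 68
f 32 48 59
f 48 36 62
f 59 62 40
f 48 62 59
f 36 71 49
f 71 42 70
f 49 70 35
f 71 70 49
f 42 72 69
f 72 41 65
f 69 65 33
f 72 65 69
f 41 67 66
f 67 38 54
f 66 54 37
f 67 54 66
f 38 53 58
f 53 32 55
f 58 55 39
f 53 55 58
f 34 60 46
f 60 40 61
f 46 61 35
f 60 61 46
f 34 46 44
f 46 35 45
f 44 45 33
f 46 45 44
f 34 44 51
f 44 33 50
f 51 50 37
f 44 50 51
f 34 51 56
f 51 37 57
f 56 57 39
f 51 57 56
f 34 56 60
f 56 39 63
f 60 63 40
f 56 63 60
f 35 61 49
f 61 40 62
f 49 62 36
f 61 62 49
f 33 45 69
f 45 35 70
f 69 70 42
f 45 70 69
f 37 50 66
f 50 33 65
f 66 65 41
f 50 65 66
f 39 57 58
f 57 37 54
f 58 54 38
f 57 54 58
f 40 63 59
f 63 39 55
f 59 55 32
f 63 55 59
f 74 76 73
f 77 74 73
f 73 76 75
f 75 77 73
f 74 80 76
f 78 74 77
f 78 80 74
f 76 80 75
f 79 77 75
f 75 80 79
f 79 78 77
f 80 78 79
f 82 81 85
f 82 85 83
f 83 85 86
f 83 86 84
f 85 81 87
f 85 87 86
f 86 87 88
f 86 88 84
f 87 81 89
f 87 89 88
f 88 89 90
f 88 90 84
f 89 81 91
f 89 91 90
f 90 91 92
f 90 92 84
f 91 81 93
f 91 93 92
f 92 93 94
f 92 94 84
f 93 81 95
f 93 95 94
f 94 95 96
f 94 96 84
f 95 81 97
f 95 97 96
f 96 97 98
f 96 98 84
f 97 81 99
f 97 99 98
f 98 99 100
f 98 100 84
f 99 81 101
f 99 101 100
f 100 101 102
f 100 102 84
f 101 81 103
f 101 103 102
f 102 103 104
f 102 104 84
f 103 81 105
f 103 105 104
f 104 105 106
f 104 106 84
f 105 81 107
f 105 107 106
f 106 107 108
f 106 108 84
f 107 81 82
f 107 82 108
f 108 82 83
f 108 83 84
f 110 109 113
f 110 113 111
f 111 113 114
f 111 114 112
f 113 109 115
f 113 115 114
f 114 115 116
f 114 116 112
f 115 109 117
f 115 117 116
f 116 117 118
f 116 118 112
f 117 109 119
f 117 119 118
f 118 119 120
f 118 120 112
f 119 109 121
f 119 121 120
f 120 121 122
f 120 122 112
f 121 109 123
f 121 123 122
f 122 123 124
f 122 124 112
f 123 109 125
f 123 125 124
f 124 125 126
f 124 126 112
f 125 109 110
f 125 110 126
f 126 110 111
f 126 111 112

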